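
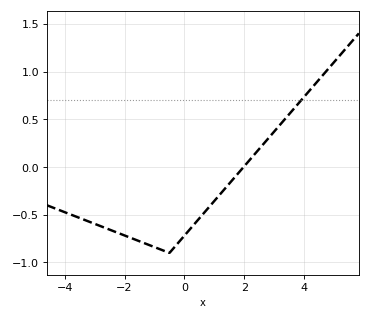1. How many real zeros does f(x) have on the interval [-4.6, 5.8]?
1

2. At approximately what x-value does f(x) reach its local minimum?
-0.6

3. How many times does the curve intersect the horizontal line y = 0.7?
1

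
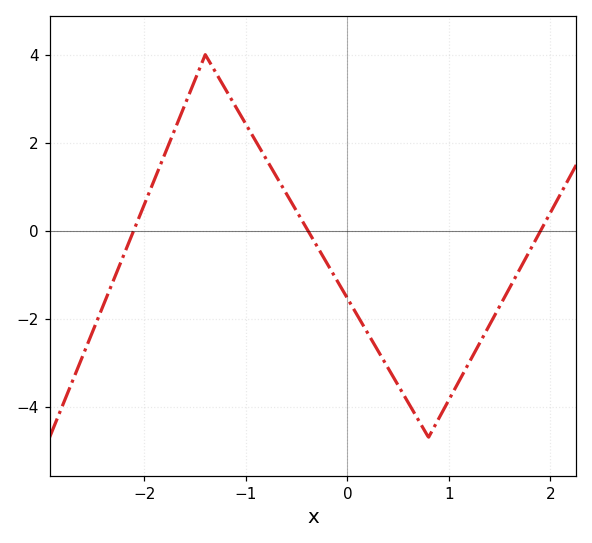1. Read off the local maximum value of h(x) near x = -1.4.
4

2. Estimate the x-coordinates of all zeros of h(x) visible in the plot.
-2.11, -0.389, 1.91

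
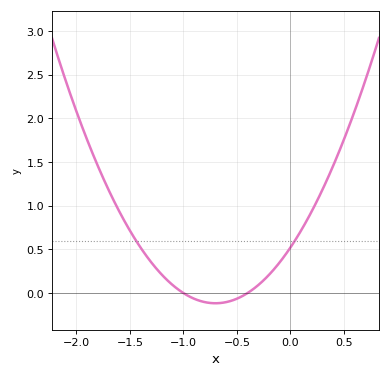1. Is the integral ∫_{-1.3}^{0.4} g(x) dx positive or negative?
positive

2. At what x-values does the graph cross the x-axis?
-1, -0.4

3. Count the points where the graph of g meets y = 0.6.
2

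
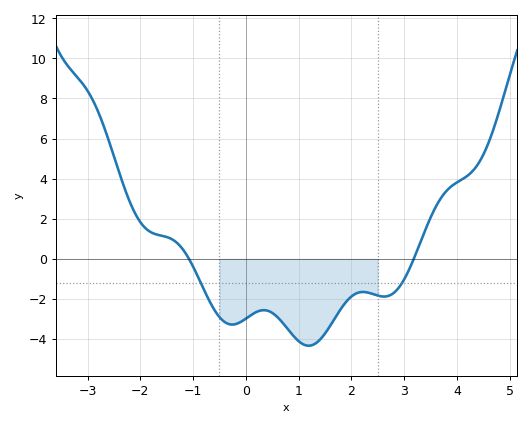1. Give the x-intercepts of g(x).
-1, 3.2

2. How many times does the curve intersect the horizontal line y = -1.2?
2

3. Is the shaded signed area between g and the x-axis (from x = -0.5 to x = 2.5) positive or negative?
negative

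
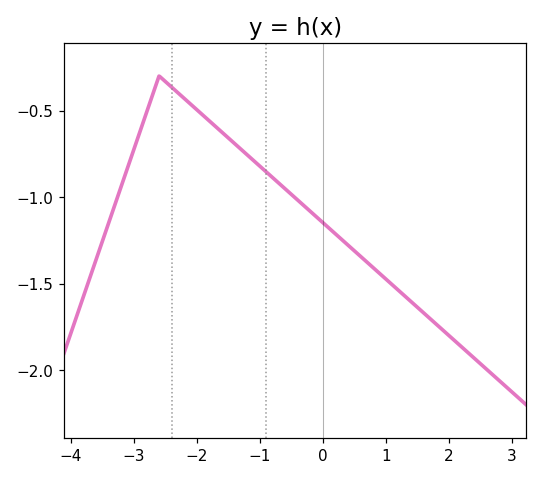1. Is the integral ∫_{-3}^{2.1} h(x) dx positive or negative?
negative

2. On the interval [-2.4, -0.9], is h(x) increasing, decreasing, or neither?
decreasing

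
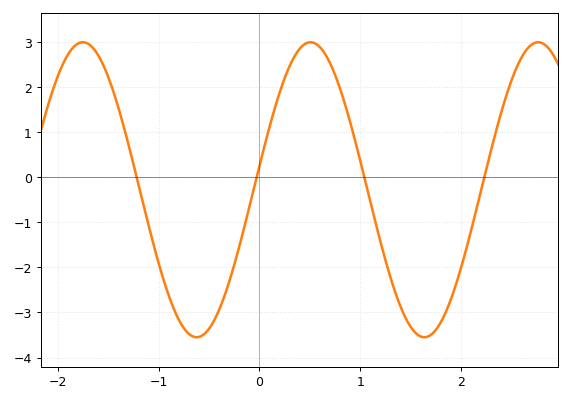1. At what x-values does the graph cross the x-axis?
-1.22, -0.027, 1.04, 2.23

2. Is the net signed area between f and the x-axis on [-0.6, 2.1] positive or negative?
negative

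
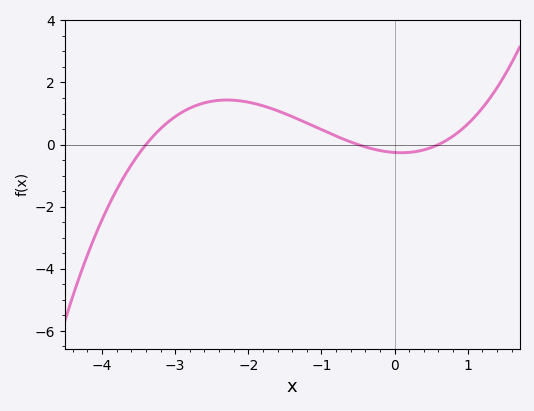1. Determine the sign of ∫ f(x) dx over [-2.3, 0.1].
positive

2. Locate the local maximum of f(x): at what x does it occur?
-2.3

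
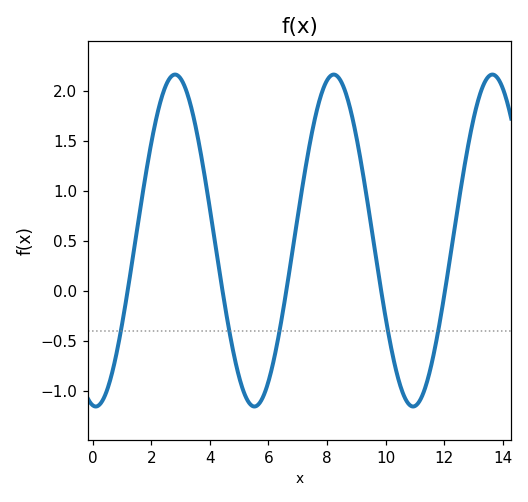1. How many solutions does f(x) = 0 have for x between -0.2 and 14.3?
5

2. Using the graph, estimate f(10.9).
-1.16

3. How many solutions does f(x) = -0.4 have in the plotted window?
5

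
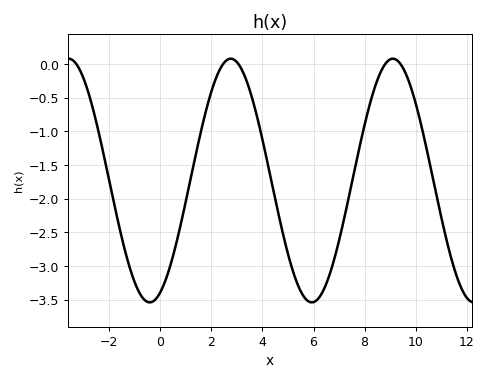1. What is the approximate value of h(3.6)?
-0.512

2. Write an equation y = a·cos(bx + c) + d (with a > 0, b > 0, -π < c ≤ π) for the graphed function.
y = 1.81cos(0.99x - 2.73) - 1.73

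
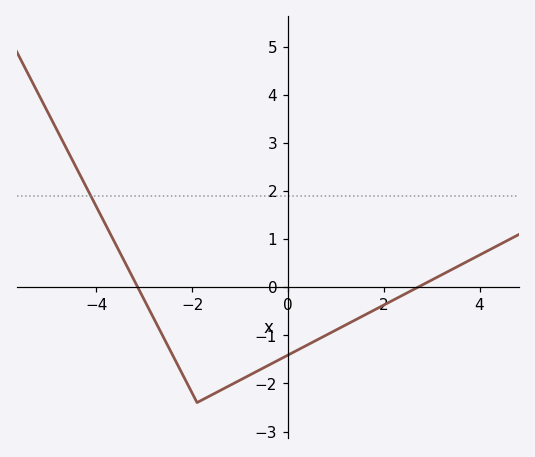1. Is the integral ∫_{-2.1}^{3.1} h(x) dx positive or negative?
negative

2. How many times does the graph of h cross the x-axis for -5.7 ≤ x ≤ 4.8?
2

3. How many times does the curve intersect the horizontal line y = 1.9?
1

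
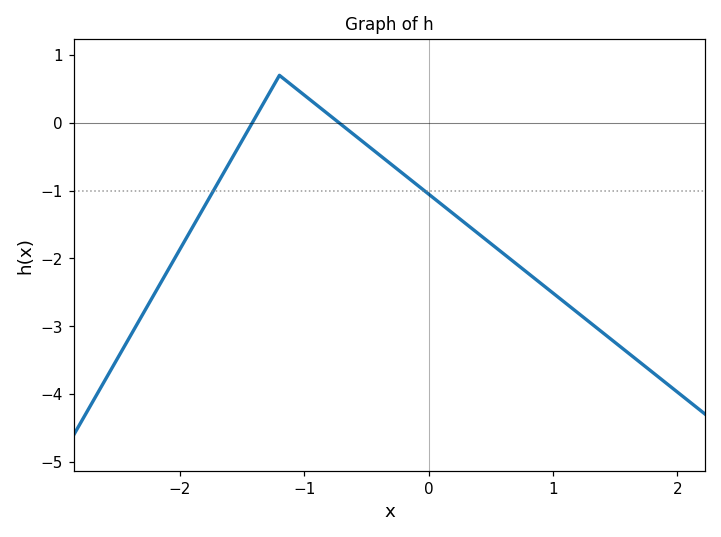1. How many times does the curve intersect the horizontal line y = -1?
2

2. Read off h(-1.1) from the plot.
0.554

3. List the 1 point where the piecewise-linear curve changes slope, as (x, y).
(-1.2, 0.7)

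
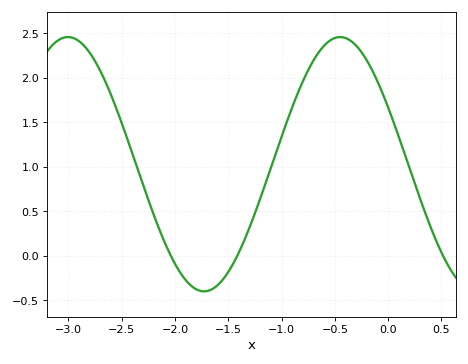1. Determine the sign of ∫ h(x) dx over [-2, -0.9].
positive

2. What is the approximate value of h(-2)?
-0.092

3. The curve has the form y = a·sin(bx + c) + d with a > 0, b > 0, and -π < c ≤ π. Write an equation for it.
y = 1.43sin(2.46x + 2.68) + 1.03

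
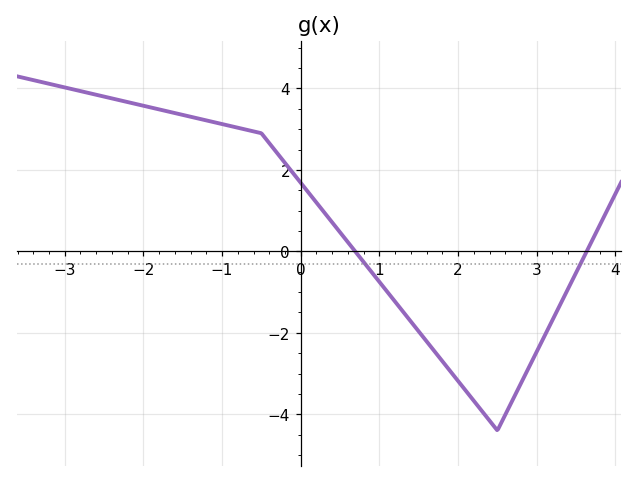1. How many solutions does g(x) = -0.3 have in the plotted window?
2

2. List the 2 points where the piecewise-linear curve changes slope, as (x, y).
(-0.5, 2.9); (2.5, -4.4)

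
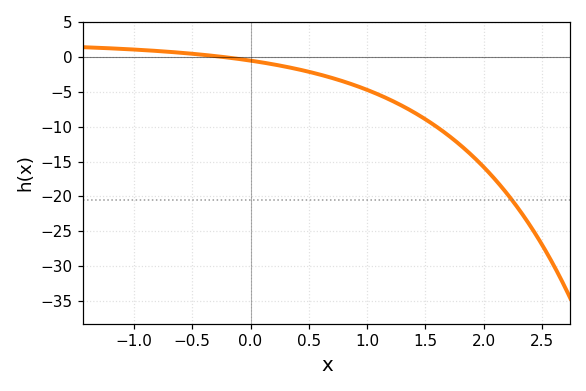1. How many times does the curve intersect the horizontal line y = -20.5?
1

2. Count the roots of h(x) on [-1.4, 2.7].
1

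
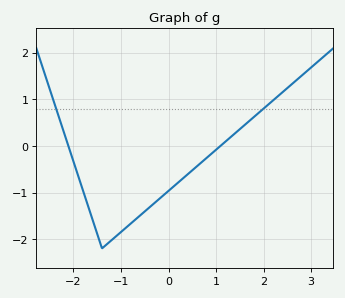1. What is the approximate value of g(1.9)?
0.7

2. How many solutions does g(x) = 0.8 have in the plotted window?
2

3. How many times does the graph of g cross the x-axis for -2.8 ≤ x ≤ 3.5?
2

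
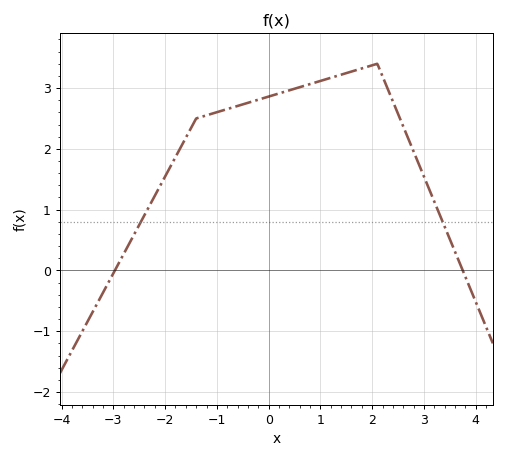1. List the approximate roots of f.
-3, 3.8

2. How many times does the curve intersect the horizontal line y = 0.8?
2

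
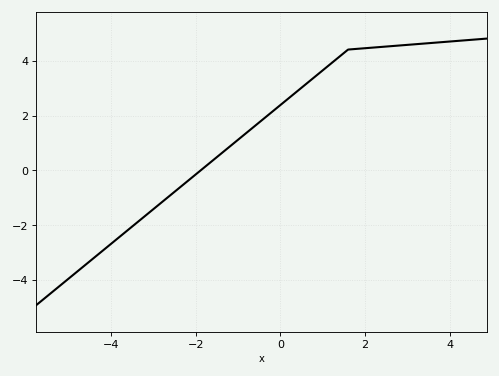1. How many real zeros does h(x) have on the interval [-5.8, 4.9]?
1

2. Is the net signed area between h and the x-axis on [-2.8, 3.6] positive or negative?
positive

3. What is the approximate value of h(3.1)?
4.58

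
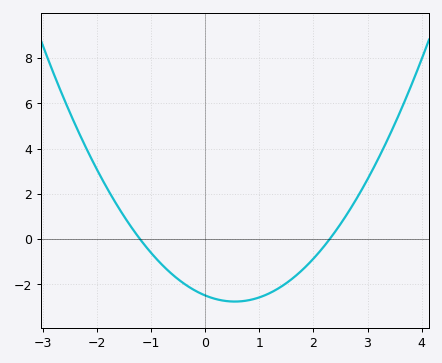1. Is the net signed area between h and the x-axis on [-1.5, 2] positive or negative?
negative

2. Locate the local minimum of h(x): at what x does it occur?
0.5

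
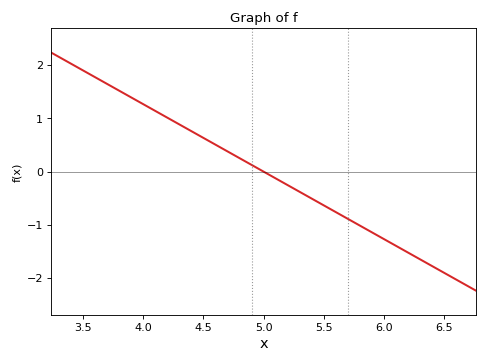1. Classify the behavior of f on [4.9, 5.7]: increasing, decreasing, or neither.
decreasing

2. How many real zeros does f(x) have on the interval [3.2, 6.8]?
1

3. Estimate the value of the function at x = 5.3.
-0.4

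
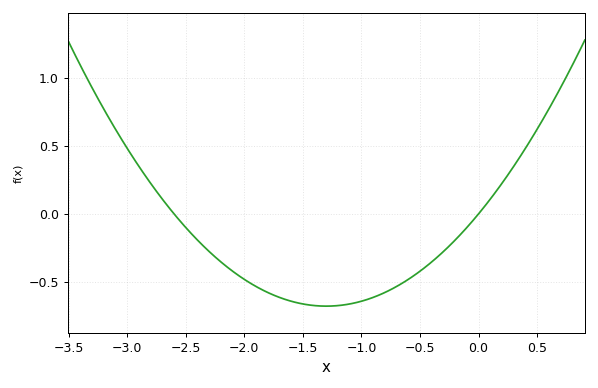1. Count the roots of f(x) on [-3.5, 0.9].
2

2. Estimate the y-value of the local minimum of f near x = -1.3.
-0.676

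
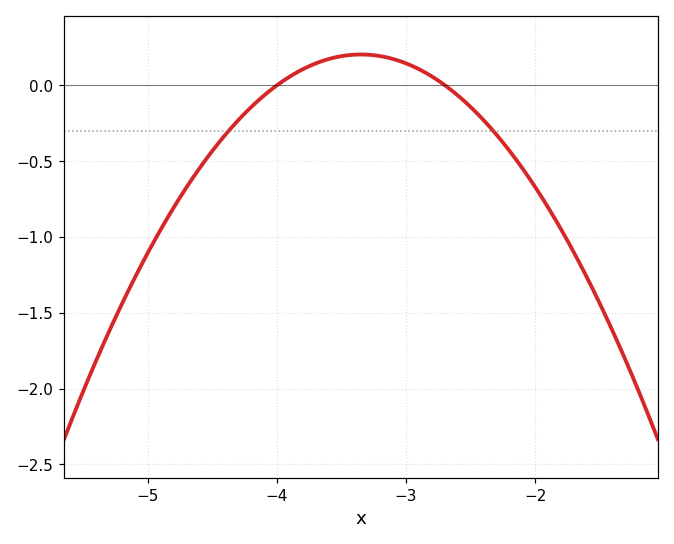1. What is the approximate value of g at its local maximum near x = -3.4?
0.2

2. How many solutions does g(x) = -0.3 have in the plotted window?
2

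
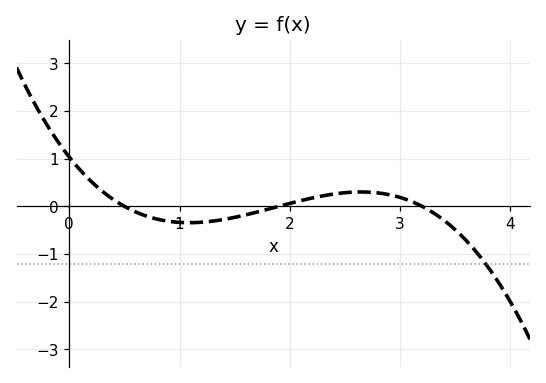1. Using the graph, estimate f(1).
-0.337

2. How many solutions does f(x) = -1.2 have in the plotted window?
1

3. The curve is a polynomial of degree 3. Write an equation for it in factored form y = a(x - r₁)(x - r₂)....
y = -0.34(x - 0.5)(x - 1.9)(x - 3.2)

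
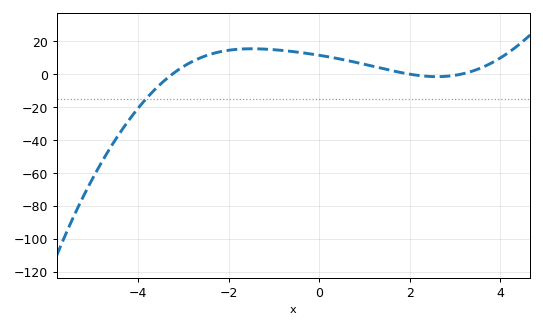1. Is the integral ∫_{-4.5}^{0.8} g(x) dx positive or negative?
positive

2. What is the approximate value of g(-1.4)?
16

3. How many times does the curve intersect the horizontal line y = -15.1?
1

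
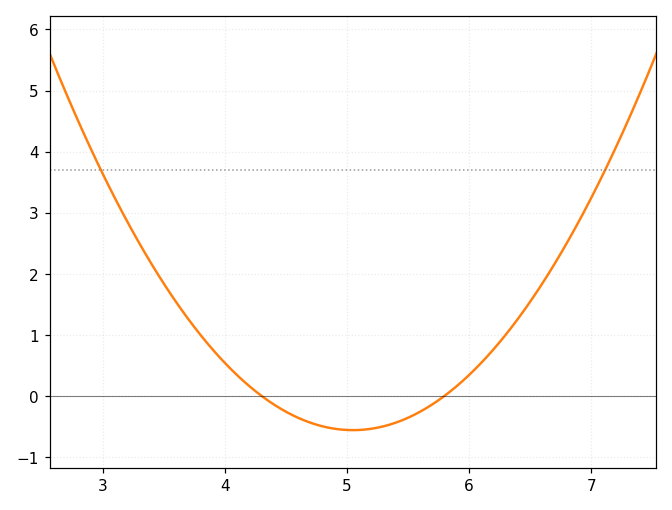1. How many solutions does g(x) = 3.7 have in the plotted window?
2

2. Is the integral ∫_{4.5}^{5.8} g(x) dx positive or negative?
negative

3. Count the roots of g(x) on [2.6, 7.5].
2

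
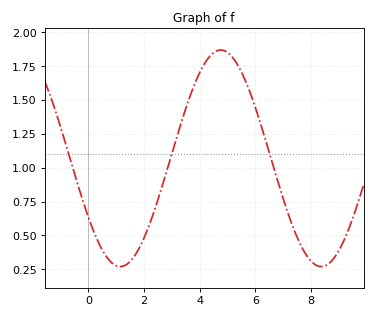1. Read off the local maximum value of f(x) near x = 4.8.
1.86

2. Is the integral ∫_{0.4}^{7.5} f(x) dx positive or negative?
positive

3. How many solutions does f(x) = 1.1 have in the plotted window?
3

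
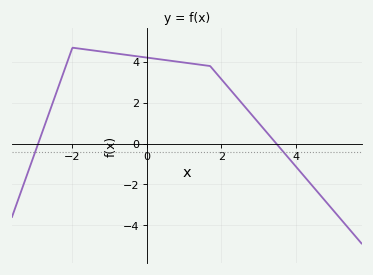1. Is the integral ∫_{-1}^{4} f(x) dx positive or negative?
positive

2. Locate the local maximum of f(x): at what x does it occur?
-2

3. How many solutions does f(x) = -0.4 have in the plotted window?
2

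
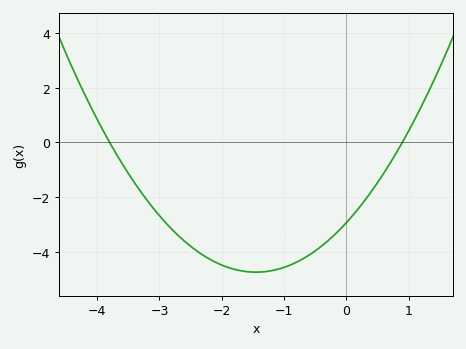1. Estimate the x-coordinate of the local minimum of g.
-1.45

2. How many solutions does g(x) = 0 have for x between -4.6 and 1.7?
2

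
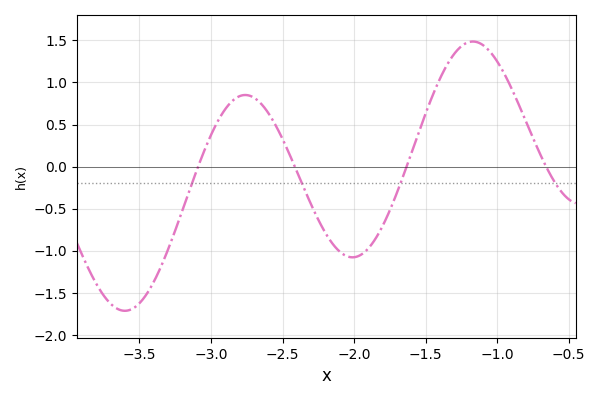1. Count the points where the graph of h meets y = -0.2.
4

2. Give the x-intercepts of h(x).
-3.1, -2.4, -1.65, -0.65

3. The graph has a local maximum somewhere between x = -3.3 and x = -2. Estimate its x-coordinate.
-2.75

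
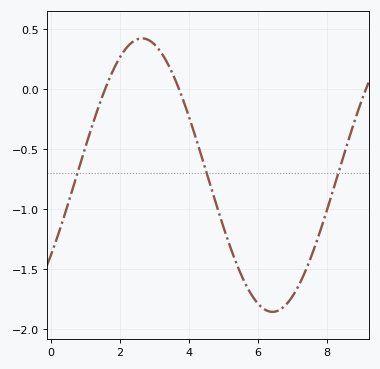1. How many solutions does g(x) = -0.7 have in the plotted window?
3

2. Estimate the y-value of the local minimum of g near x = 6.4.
-1.86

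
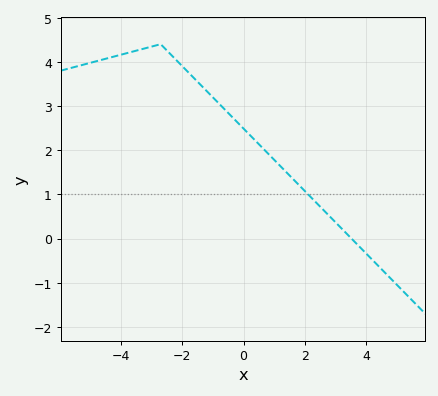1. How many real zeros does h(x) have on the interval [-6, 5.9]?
1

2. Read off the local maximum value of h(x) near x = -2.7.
4.4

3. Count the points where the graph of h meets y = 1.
1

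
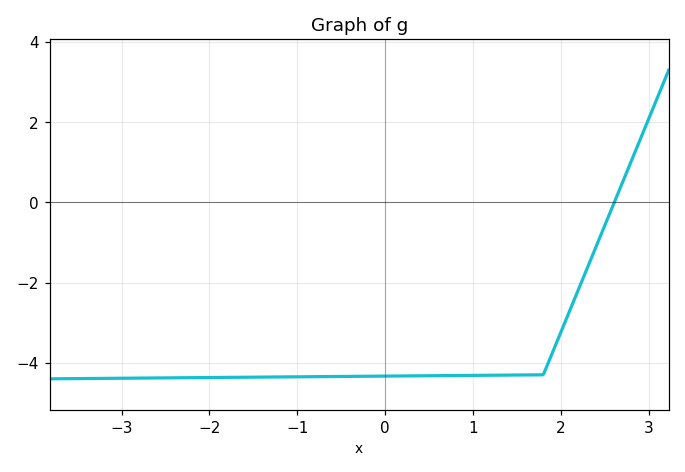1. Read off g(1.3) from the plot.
-4.31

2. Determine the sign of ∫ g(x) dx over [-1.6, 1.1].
negative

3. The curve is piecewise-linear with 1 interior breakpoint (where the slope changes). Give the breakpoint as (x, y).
(1.8, -4.3)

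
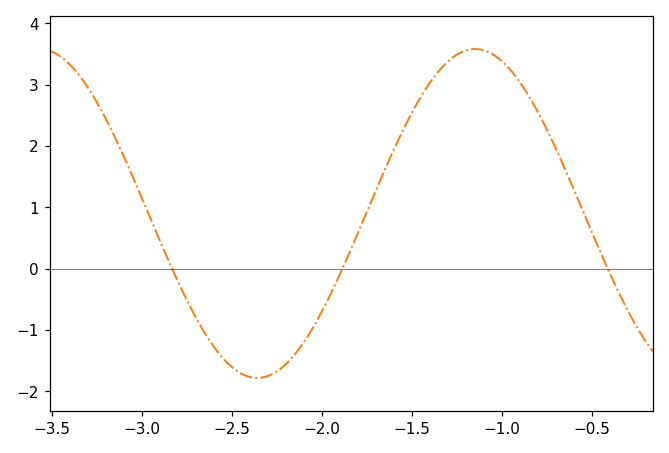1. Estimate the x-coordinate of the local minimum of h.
-2.35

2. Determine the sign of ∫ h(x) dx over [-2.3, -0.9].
positive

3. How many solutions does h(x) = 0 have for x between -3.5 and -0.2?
3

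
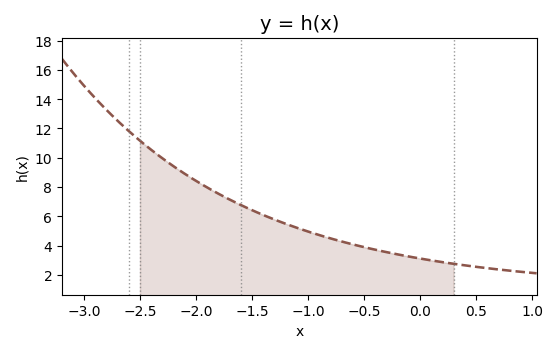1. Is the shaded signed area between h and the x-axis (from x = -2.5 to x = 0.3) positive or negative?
positive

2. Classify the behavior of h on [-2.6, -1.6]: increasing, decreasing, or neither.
decreasing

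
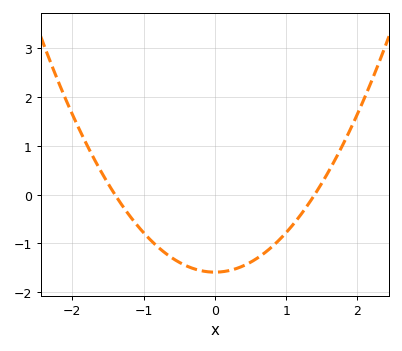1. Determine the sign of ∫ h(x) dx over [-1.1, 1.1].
negative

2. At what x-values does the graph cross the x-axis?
-1.4, 1.4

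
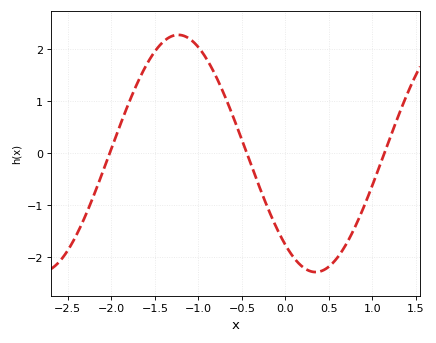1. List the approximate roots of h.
-2, -0.4, 1.1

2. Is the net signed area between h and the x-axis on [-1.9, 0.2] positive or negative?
positive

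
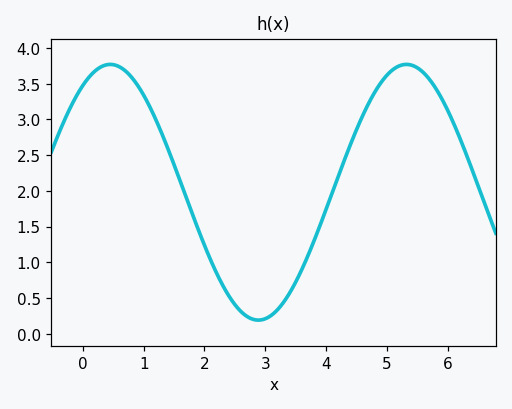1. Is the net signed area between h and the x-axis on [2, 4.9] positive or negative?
positive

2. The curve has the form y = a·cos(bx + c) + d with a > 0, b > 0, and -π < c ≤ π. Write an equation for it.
y = 1.79cos(1.29x - 0.582) + 1.98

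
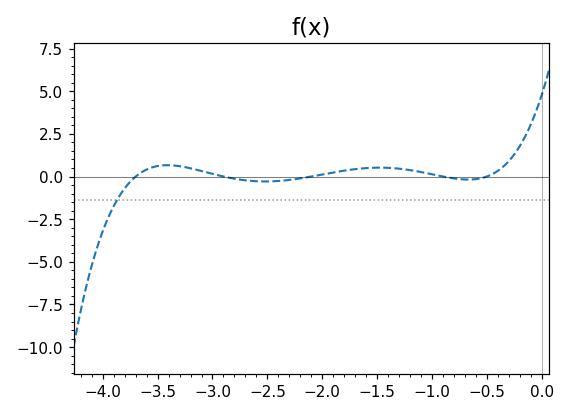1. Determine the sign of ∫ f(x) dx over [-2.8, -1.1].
positive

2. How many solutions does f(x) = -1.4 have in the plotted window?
1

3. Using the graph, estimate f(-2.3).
-0.2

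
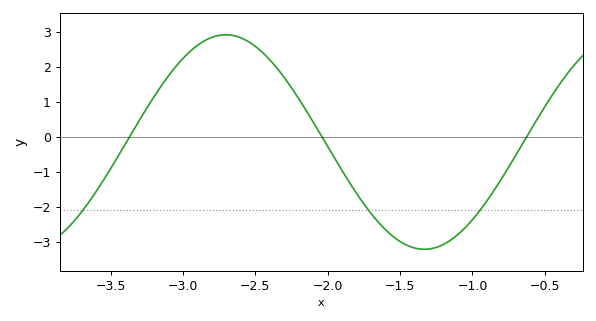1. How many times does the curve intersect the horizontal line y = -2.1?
3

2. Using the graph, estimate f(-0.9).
-1.83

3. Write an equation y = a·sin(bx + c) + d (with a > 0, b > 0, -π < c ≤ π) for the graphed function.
y = 3.06sin(2.29x + 1.48) - 0.15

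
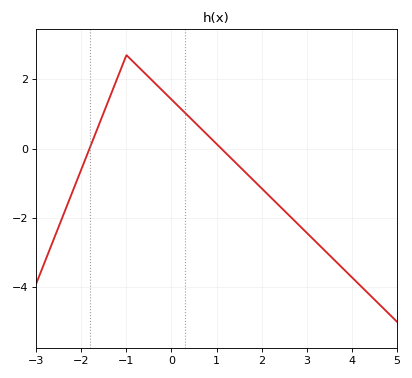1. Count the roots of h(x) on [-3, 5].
2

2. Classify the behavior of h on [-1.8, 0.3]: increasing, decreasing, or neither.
neither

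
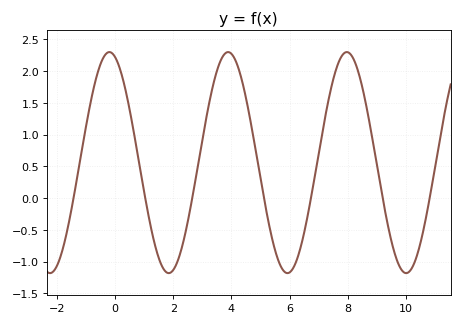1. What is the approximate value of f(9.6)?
-0.85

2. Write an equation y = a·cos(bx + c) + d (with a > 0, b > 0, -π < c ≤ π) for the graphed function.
y = 1.74cos(1.5x + 0.3) + 0.56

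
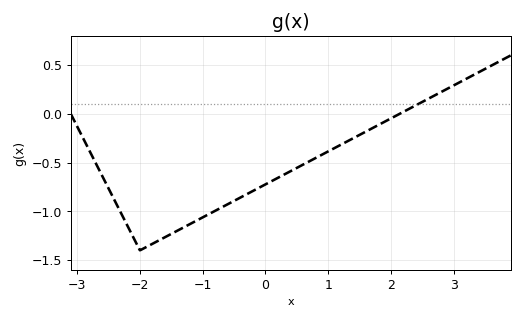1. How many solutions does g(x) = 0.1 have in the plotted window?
1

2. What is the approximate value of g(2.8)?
0.2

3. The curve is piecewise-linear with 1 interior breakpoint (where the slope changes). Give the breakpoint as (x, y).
(-2, -1.4)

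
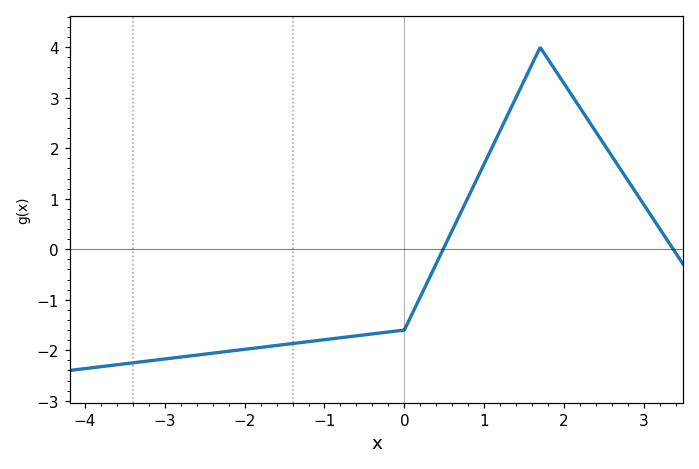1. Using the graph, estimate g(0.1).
-1.3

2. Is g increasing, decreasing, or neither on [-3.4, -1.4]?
increasing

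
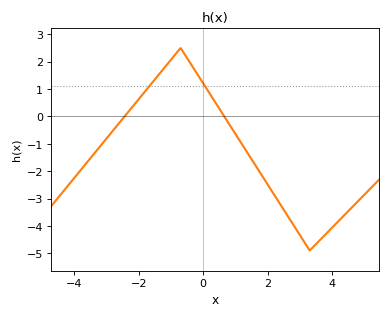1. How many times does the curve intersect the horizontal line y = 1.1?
2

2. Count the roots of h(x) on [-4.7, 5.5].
2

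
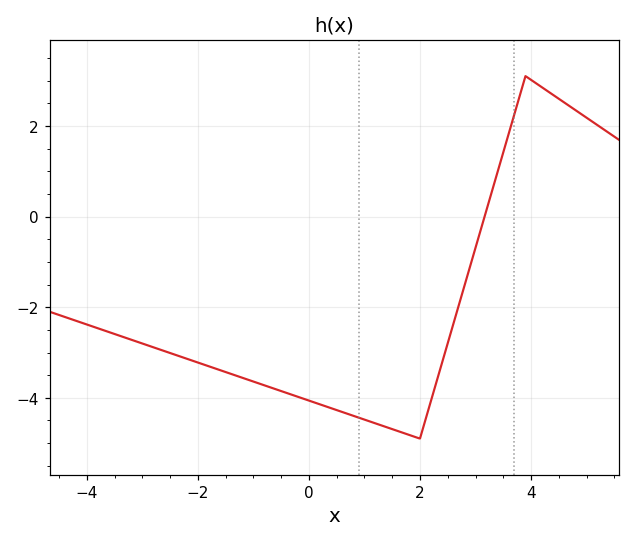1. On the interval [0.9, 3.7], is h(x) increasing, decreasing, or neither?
neither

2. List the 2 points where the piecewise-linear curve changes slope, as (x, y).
(2, -4.9); (3.9, 3.1)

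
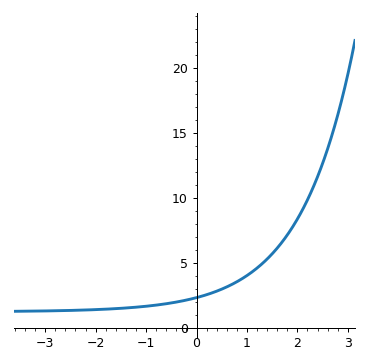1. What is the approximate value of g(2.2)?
10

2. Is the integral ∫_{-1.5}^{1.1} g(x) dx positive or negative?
positive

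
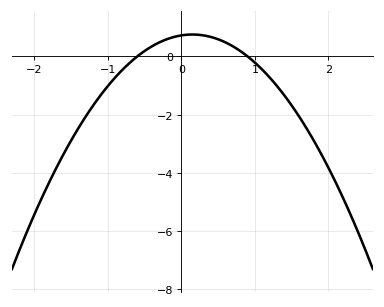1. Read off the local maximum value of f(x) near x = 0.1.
0.8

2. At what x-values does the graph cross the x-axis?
-0.6, 0.9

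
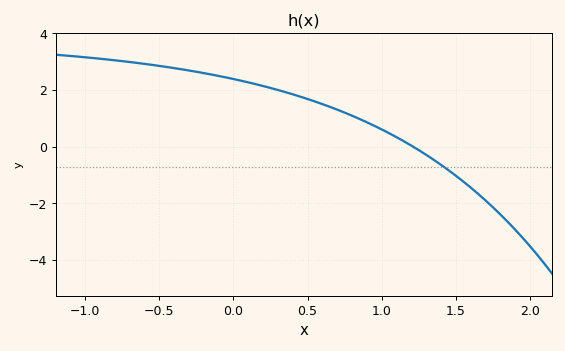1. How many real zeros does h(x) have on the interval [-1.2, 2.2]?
1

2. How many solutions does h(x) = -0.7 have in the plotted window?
1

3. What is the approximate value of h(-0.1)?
2.5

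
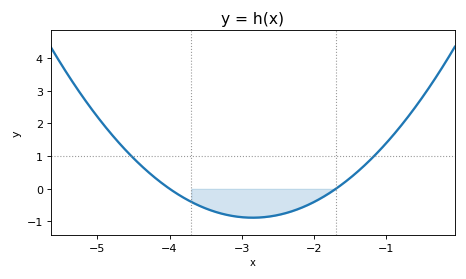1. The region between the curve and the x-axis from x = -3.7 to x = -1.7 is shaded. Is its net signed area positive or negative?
negative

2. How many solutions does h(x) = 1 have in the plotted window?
2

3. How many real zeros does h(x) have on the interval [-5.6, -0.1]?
2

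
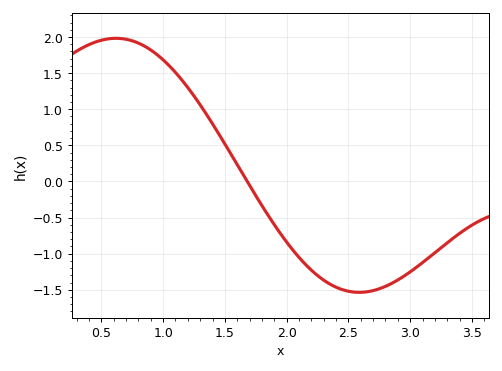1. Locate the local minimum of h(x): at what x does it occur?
2.6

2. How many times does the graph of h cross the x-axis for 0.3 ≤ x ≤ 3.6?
1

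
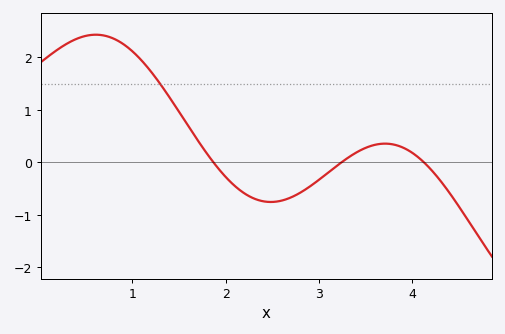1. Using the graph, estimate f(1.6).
0.7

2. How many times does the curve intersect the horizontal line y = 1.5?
1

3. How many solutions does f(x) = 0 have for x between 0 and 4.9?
3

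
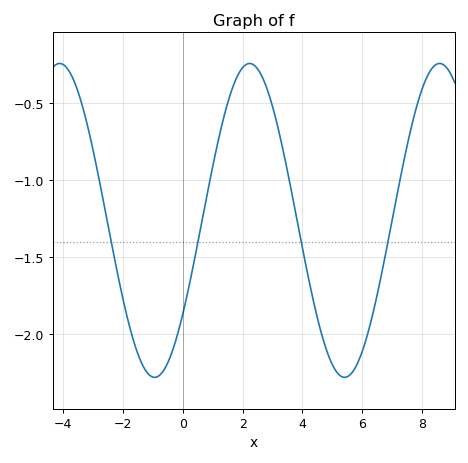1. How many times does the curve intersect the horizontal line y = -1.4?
4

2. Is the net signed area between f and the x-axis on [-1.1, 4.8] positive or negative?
negative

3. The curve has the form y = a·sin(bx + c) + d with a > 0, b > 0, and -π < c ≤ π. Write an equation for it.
y = 1.02sin(0.99x - 0.64) - 1.26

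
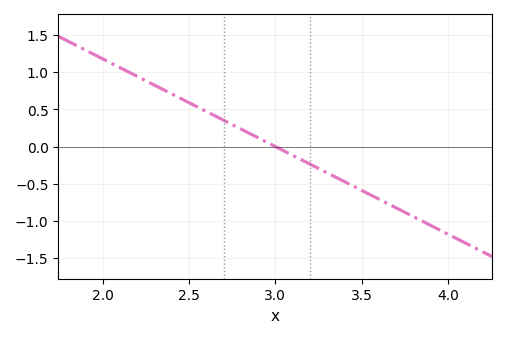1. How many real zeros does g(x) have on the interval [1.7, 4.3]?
1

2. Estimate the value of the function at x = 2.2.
0.944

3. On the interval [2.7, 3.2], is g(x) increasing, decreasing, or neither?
decreasing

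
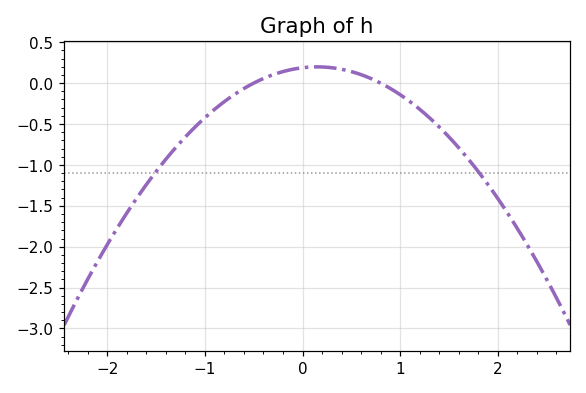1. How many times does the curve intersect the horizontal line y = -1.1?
2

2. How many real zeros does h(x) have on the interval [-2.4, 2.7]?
2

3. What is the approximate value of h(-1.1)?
-0.536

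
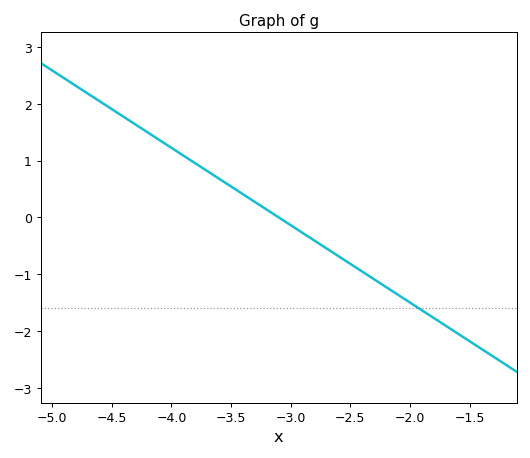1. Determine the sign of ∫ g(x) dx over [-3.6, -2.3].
negative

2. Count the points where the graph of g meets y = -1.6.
1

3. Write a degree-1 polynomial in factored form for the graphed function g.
y = -1.36(x + 3.1)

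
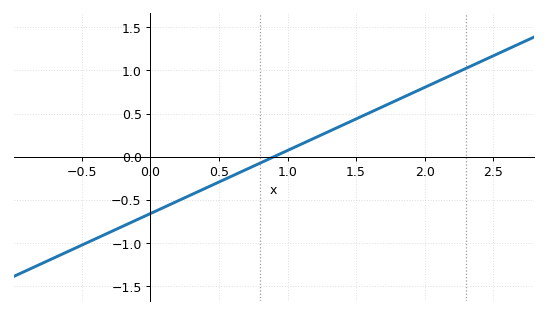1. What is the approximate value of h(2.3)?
1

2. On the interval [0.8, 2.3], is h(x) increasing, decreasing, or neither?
increasing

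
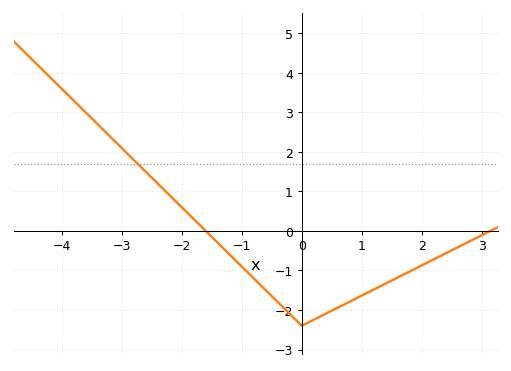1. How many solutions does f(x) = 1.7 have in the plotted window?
1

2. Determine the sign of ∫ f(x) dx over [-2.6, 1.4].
negative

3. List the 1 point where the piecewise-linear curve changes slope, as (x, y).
(0, -2.4)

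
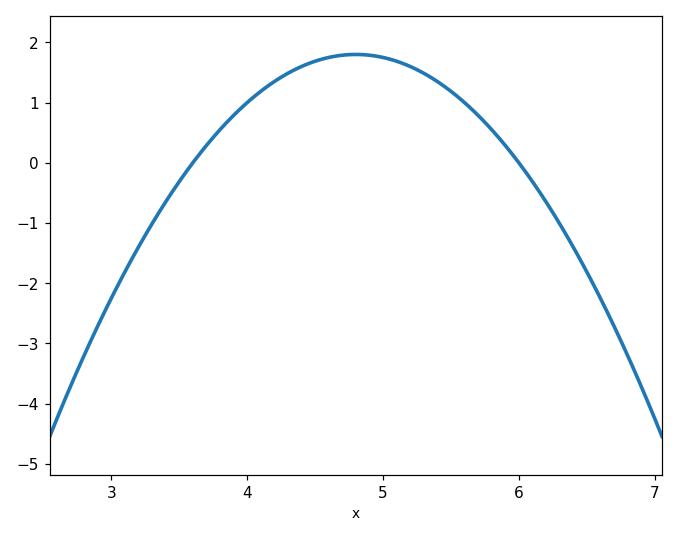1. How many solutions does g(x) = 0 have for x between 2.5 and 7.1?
2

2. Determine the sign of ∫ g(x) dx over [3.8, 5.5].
positive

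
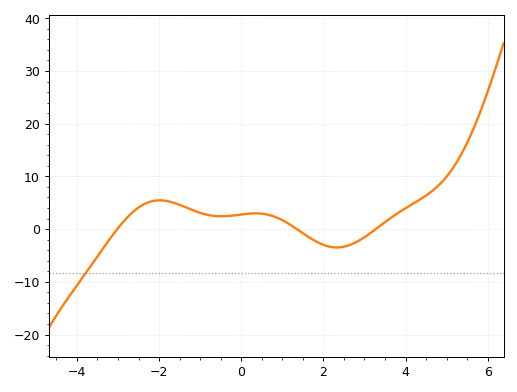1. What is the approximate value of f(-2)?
5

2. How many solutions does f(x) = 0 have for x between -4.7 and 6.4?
3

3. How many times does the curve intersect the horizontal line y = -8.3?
1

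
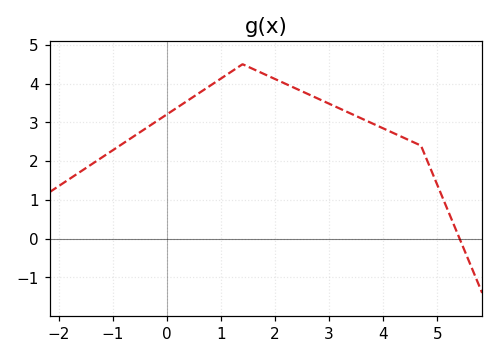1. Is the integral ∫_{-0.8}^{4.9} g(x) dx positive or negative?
positive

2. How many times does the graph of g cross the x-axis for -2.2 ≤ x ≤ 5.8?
1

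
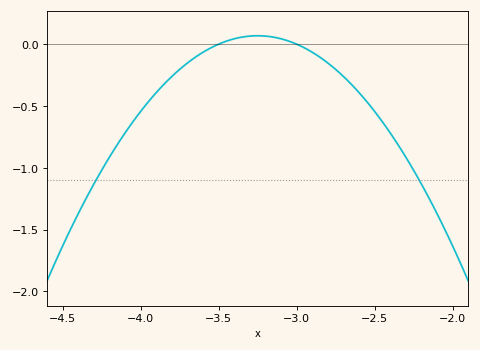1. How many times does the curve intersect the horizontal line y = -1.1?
2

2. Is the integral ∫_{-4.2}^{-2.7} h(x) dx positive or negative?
negative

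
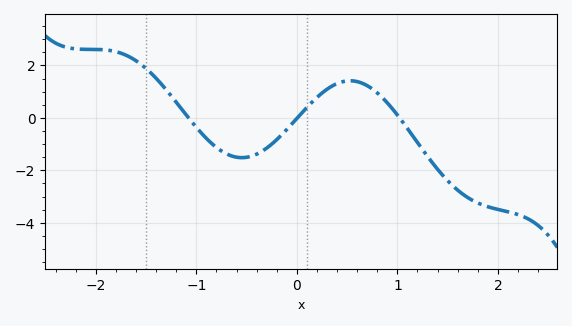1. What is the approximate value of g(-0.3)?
-1.15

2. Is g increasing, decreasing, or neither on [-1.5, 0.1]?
neither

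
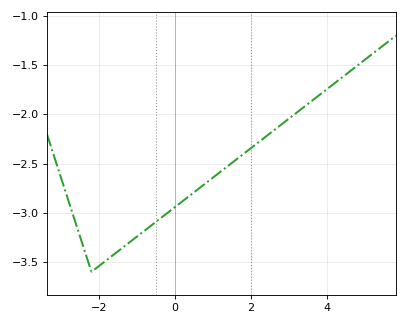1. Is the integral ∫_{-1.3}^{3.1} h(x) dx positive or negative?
negative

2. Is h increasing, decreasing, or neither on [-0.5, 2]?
increasing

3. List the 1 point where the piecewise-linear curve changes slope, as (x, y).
(-2.2, -3.6)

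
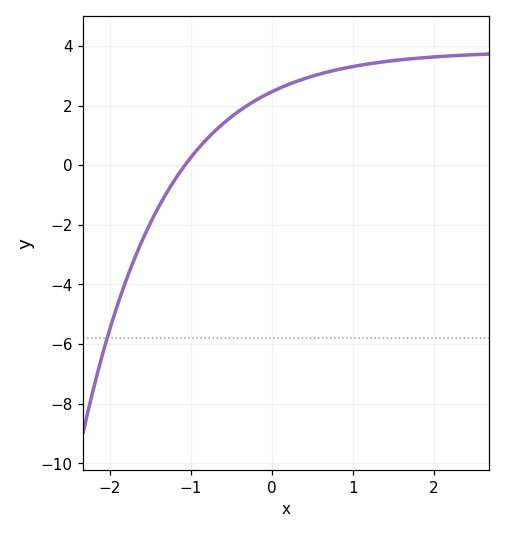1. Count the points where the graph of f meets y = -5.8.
1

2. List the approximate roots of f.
-1.1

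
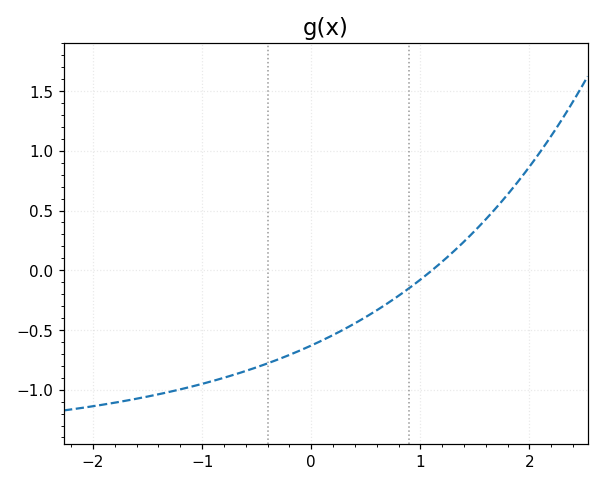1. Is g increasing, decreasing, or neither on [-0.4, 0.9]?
increasing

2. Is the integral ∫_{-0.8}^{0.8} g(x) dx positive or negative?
negative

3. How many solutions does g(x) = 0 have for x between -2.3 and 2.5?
1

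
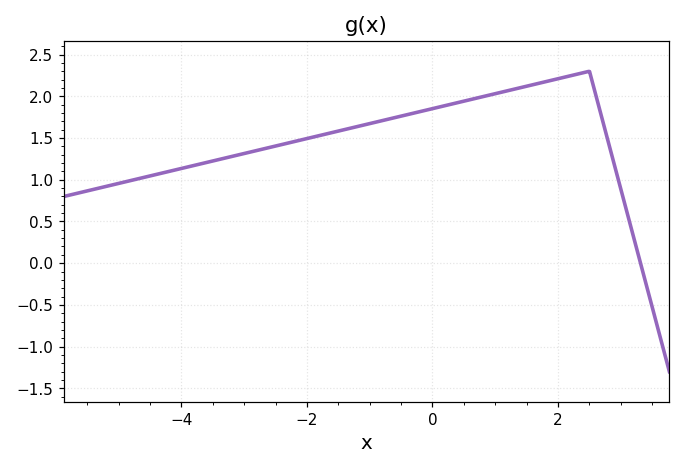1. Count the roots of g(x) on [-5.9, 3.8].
1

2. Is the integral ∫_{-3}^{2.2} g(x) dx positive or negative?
positive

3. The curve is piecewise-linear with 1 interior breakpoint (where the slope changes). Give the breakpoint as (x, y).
(2.5, 2.3)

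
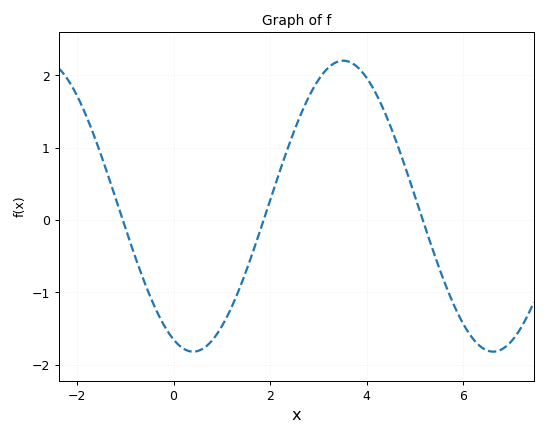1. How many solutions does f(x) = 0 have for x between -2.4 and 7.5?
3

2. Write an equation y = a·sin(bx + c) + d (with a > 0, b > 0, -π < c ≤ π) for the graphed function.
y = 2.01sin(1.01x - 1.98) + 0.19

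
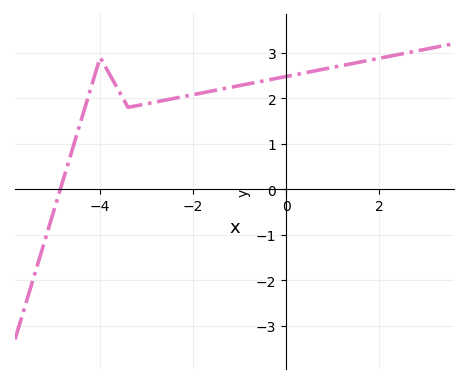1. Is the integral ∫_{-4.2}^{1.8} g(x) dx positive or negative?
positive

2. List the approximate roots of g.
-4.8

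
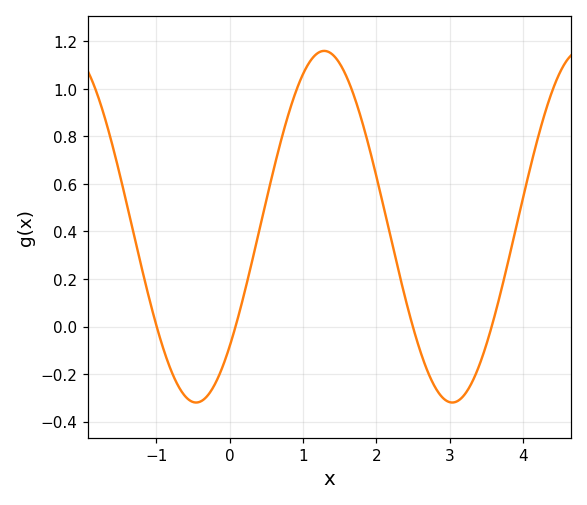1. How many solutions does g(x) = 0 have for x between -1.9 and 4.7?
4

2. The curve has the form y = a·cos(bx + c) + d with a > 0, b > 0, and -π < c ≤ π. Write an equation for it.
y = 0.74cos(1.8x - 2.3) + 0.42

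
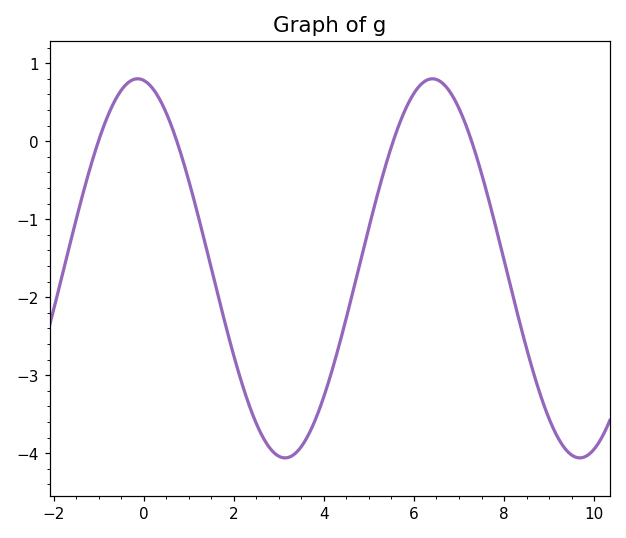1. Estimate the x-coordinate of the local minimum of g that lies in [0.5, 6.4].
3.2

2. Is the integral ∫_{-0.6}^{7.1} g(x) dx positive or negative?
negative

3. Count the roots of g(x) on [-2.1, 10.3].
4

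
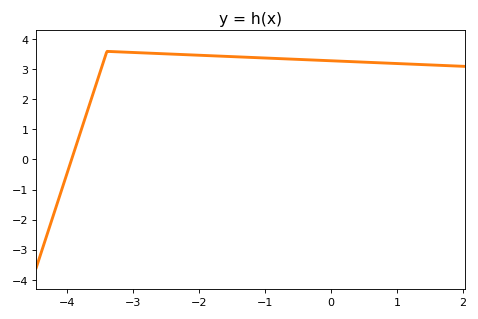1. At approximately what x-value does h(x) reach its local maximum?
-3.4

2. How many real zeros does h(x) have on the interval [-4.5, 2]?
1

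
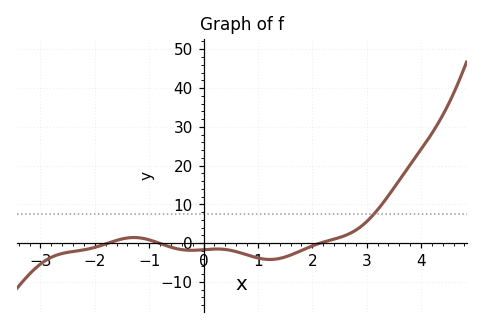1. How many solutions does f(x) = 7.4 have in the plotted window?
1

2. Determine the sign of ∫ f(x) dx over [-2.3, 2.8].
negative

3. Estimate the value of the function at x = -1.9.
-1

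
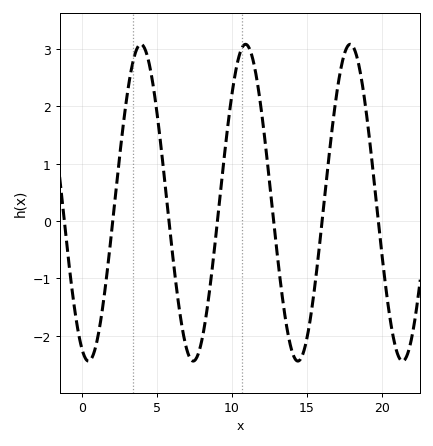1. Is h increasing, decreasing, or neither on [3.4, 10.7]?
neither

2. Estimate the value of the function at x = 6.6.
-1.71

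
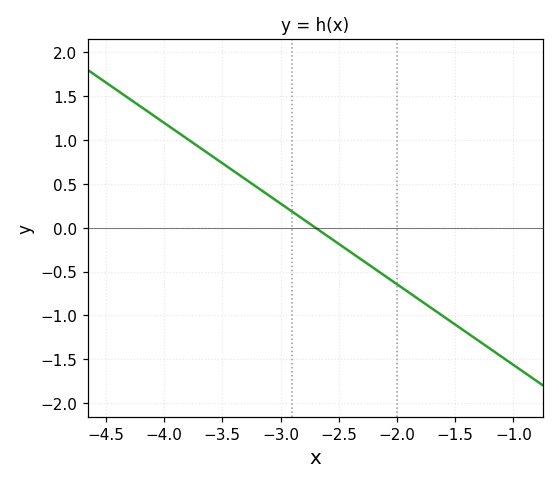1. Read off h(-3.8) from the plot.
1.01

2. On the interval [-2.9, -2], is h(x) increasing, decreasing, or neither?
decreasing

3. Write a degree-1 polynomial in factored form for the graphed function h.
y = -0.92(x + 2.7)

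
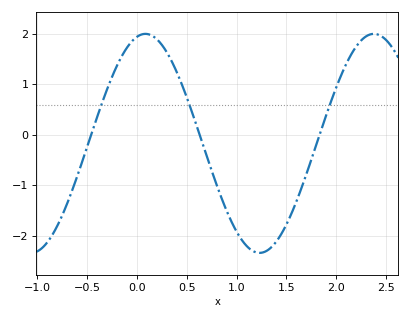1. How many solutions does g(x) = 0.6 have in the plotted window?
3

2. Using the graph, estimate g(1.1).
-2.2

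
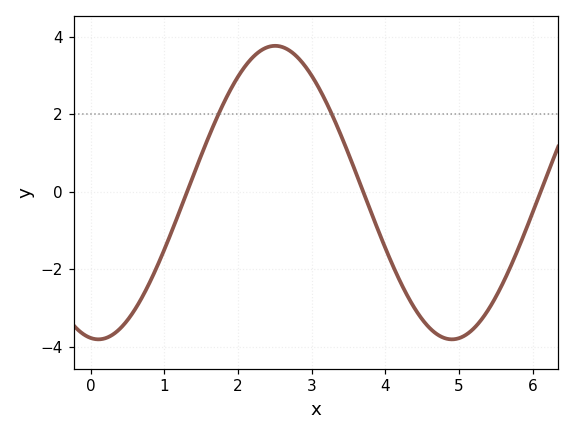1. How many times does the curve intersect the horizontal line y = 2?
2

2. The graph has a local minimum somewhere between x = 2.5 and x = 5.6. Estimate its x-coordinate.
4.9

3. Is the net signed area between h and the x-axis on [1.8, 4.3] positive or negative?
positive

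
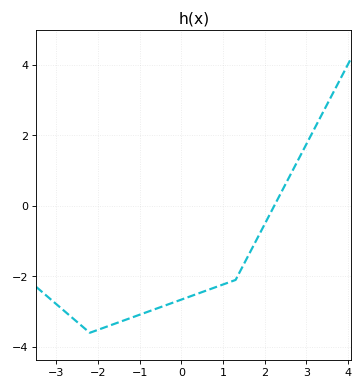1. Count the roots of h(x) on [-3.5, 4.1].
1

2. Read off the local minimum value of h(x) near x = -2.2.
-3.6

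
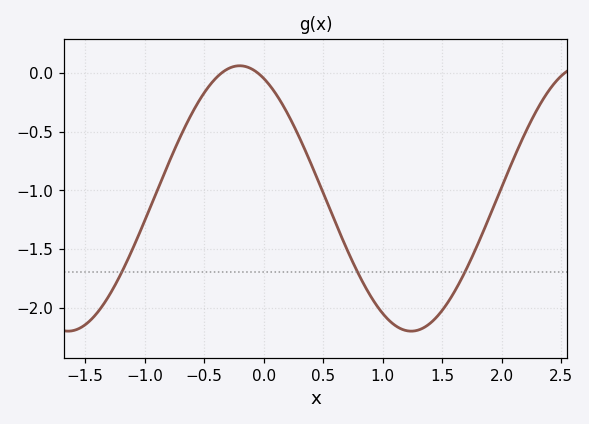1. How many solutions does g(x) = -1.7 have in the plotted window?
3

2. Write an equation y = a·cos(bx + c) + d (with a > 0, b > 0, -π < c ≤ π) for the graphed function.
y = 1.13cos(2.2x + 0.44) - 1.07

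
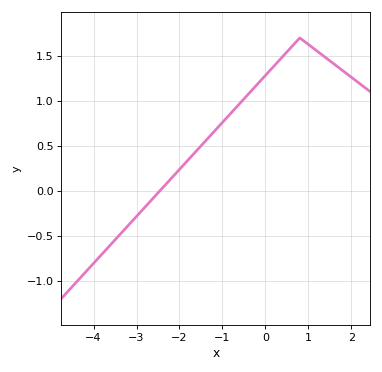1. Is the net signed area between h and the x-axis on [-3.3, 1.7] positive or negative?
positive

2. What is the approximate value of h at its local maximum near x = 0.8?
1.7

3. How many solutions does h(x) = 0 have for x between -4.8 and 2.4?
1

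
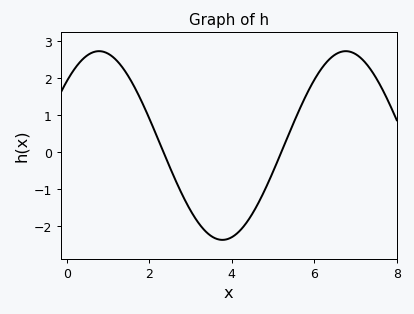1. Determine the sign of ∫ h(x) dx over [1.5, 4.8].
negative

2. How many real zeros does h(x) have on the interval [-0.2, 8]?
2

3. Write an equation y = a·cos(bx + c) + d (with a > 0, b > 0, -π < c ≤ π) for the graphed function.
y = 2.55cos(1.05x - 0.82) + 0.17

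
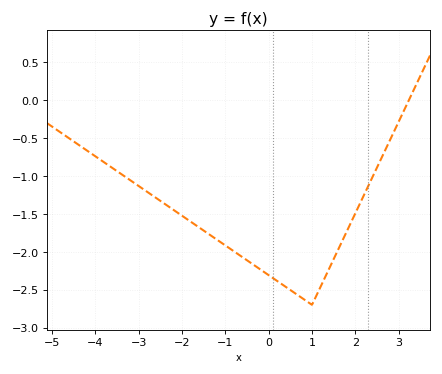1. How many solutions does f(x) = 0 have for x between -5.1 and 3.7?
1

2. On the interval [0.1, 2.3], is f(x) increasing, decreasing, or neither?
neither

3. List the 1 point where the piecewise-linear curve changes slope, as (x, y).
(1, -2.7)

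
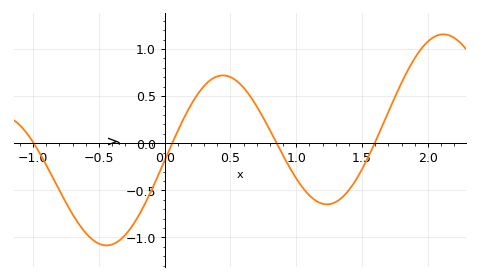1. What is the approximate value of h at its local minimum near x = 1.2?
-0.65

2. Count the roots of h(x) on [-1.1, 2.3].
4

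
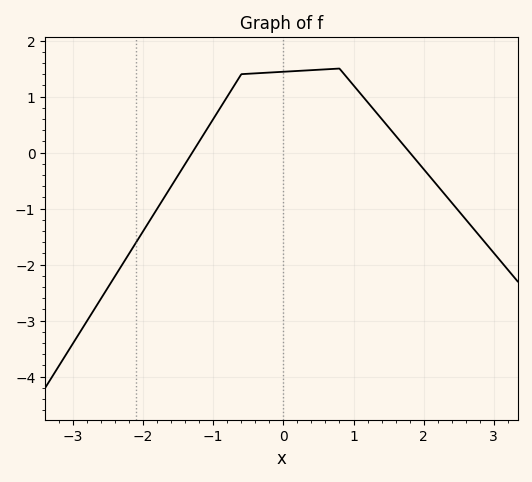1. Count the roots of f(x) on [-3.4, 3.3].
2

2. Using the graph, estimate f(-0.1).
1.44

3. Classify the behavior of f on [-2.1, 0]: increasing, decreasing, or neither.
increasing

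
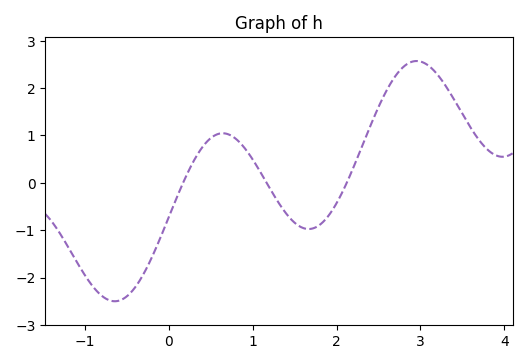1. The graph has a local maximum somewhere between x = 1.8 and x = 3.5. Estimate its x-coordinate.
3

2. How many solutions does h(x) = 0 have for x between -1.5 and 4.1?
3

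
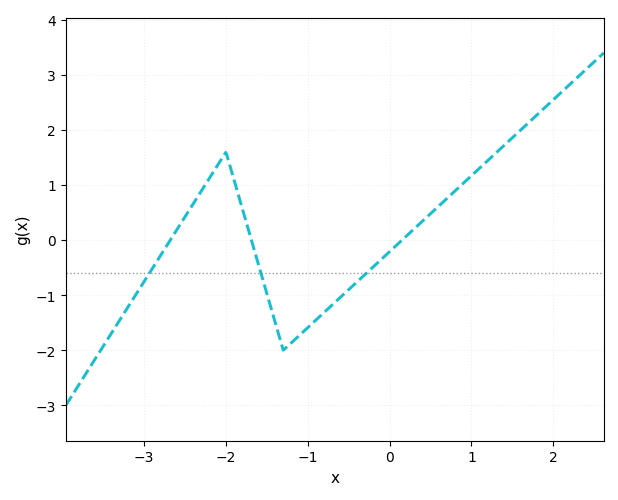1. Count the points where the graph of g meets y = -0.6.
3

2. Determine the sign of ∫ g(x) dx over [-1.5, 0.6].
negative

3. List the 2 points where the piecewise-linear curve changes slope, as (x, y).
(-2, 1.6); (-1.3, -2)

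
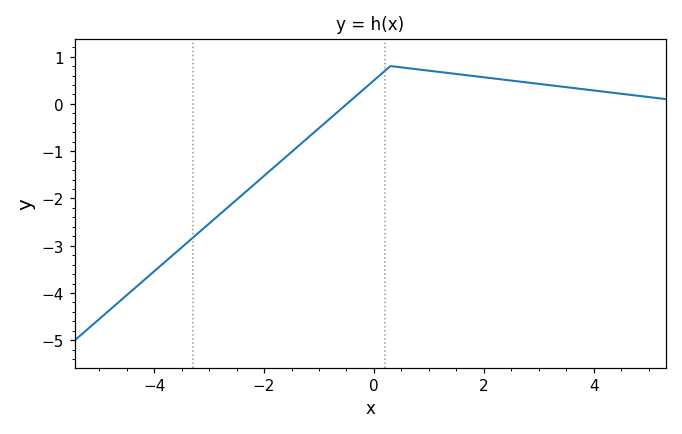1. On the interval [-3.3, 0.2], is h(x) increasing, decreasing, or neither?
increasing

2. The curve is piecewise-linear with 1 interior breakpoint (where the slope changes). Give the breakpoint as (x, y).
(0.3, 0.8)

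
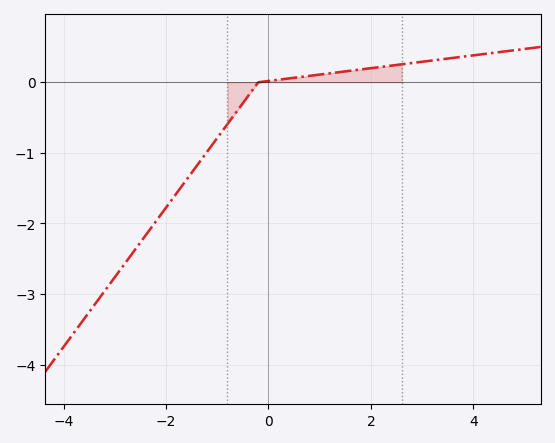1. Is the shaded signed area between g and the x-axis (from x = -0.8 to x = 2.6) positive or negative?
positive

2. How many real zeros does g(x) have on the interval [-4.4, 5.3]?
1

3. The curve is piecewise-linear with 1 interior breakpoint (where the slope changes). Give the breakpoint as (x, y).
(-0.2, 0)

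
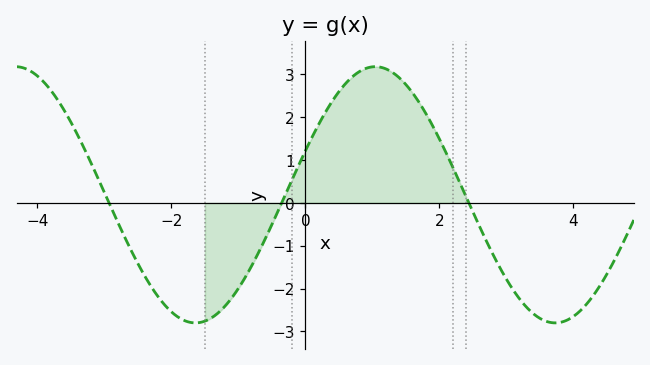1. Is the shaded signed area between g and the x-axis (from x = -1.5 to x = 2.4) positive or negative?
positive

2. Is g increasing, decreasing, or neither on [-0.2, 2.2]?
neither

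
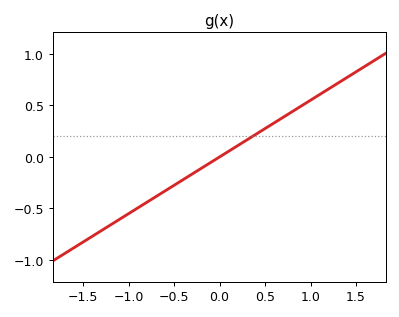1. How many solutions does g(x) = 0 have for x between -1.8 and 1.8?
1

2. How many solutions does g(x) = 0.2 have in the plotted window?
1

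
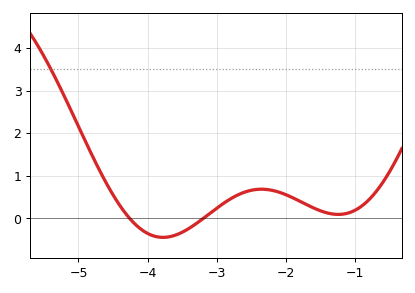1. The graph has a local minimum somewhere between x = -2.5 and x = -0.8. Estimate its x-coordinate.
-1.2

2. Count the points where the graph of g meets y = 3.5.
1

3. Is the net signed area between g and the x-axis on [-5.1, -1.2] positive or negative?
positive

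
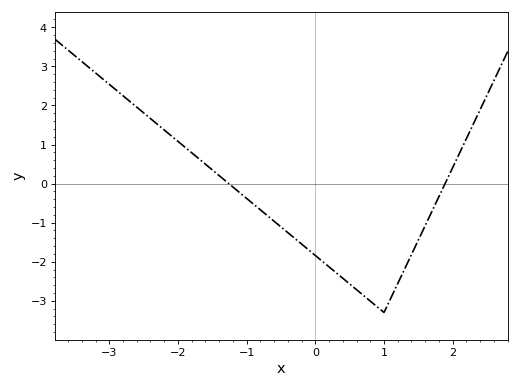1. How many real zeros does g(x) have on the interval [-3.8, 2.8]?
2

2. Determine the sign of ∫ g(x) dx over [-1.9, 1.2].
negative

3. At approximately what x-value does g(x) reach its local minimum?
1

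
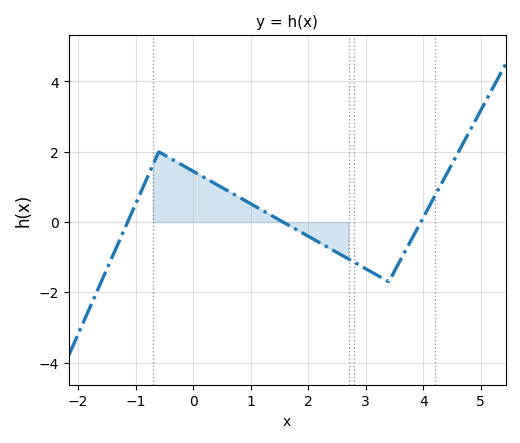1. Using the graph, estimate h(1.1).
0.427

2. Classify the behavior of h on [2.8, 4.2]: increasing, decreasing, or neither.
neither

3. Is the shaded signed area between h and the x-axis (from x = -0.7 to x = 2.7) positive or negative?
positive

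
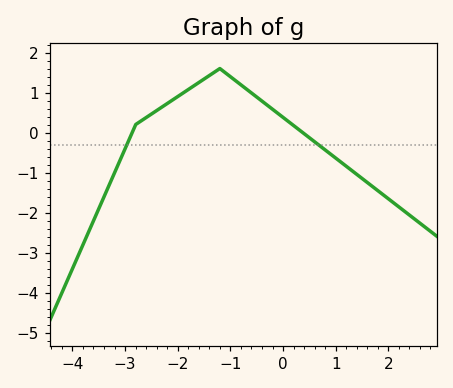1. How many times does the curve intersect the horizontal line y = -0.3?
2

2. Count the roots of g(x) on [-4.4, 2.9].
2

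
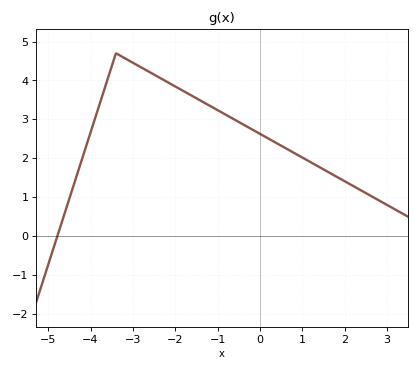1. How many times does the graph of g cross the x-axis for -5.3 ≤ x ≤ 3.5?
1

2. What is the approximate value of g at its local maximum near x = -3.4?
4.7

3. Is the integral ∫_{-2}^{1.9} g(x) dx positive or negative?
positive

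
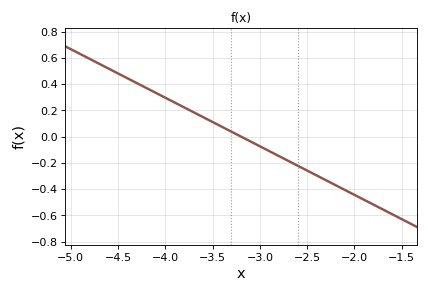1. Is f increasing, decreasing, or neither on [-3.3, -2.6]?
decreasing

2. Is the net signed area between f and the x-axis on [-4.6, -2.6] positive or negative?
positive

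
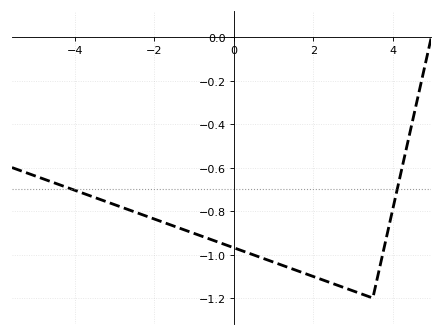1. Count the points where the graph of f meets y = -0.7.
2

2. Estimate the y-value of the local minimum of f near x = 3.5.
-1.2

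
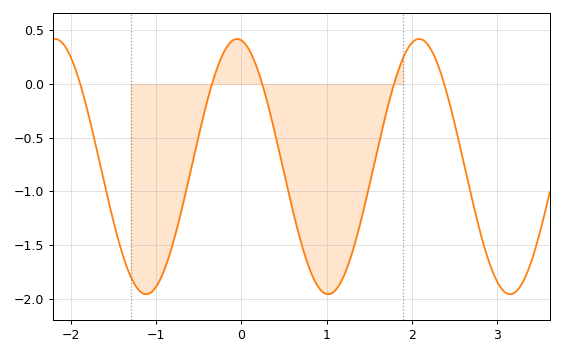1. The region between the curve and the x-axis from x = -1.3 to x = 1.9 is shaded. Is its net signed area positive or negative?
negative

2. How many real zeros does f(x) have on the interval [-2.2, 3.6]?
5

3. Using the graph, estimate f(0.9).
-1.9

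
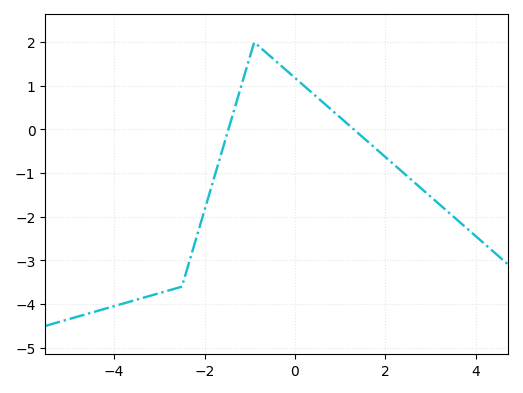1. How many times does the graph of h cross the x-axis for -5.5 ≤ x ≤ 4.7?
2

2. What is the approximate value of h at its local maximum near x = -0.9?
2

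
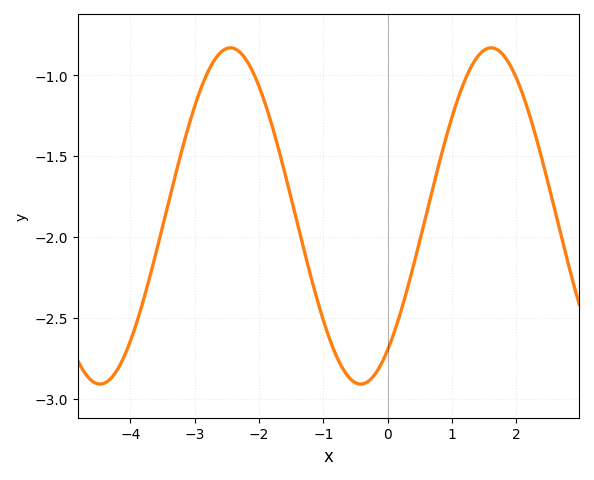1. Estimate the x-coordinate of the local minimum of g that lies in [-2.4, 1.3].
-0.418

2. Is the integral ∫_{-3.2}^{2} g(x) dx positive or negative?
negative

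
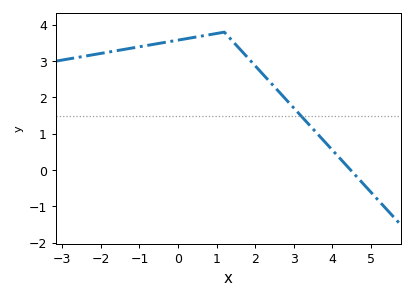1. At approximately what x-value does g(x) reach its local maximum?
1.2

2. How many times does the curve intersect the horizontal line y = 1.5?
1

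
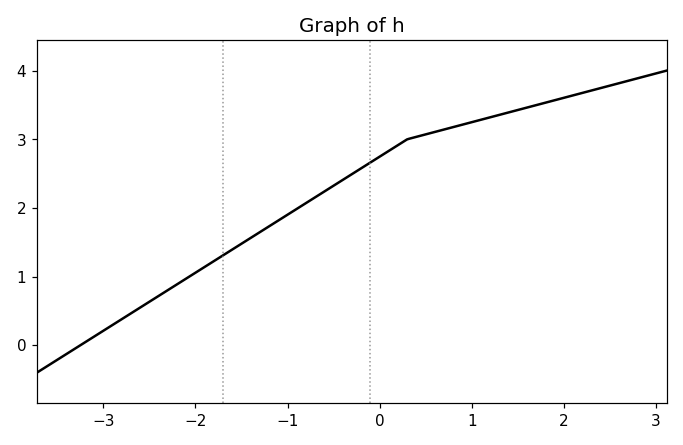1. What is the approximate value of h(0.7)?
3.14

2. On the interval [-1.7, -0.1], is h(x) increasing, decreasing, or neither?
increasing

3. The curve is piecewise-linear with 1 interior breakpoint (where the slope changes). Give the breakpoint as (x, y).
(0.3, 3)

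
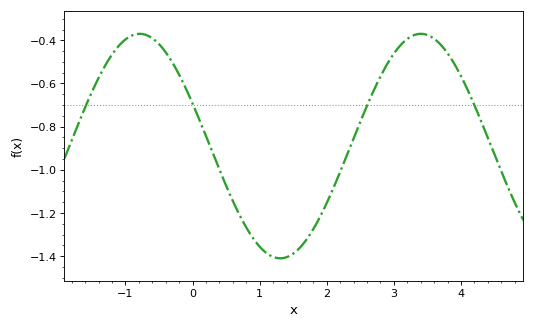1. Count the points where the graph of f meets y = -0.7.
4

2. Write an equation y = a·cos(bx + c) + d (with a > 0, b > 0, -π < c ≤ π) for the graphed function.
y = 0.52cos(1.5x + 1.2) - 0.89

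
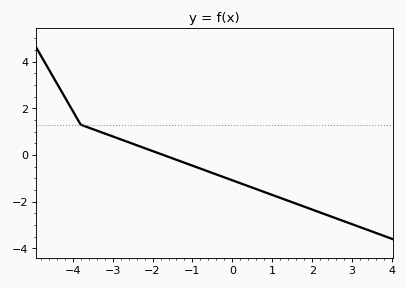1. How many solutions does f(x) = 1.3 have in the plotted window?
1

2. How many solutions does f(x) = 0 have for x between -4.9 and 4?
1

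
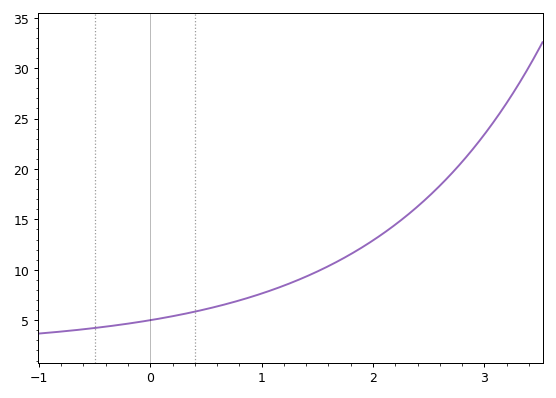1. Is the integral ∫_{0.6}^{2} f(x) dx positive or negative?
positive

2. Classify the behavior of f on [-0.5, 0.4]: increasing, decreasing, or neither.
increasing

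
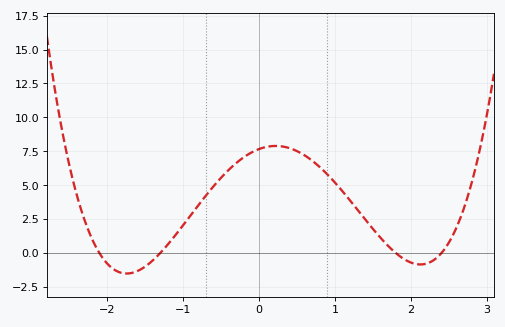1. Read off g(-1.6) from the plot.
-1.4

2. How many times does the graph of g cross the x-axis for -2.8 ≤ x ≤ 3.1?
4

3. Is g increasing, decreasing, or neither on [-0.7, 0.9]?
neither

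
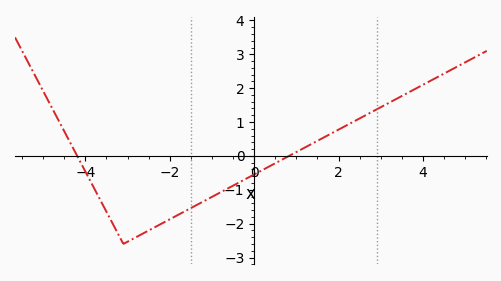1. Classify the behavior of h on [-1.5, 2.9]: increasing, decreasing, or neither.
increasing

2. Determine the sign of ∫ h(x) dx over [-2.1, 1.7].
negative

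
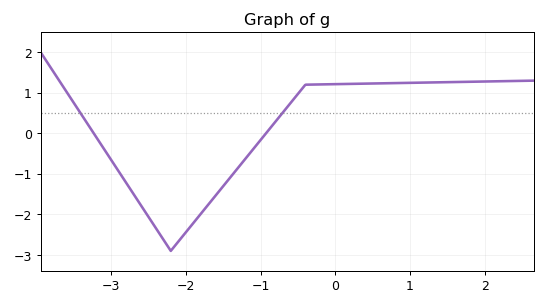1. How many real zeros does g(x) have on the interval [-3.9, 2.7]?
2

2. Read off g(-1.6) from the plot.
-1.5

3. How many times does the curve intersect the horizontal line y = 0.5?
2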